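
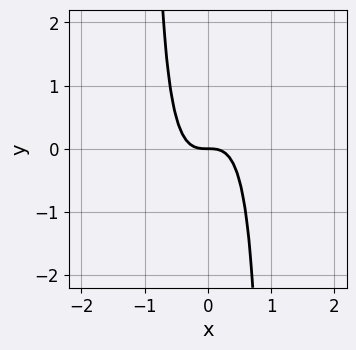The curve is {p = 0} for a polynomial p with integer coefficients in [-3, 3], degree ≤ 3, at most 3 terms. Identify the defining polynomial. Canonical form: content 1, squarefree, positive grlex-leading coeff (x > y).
deg p = 3. A generic line meets the curve in up to 3 points.
Reading off the gridlines: it crosses the x-axis at the gridline x = 0; one y-axis crossing is at y = 0.
Putting this together gives p.

3*x^3 - x^2*y + y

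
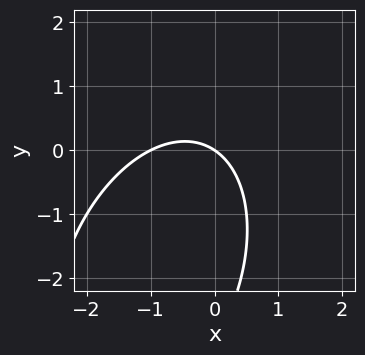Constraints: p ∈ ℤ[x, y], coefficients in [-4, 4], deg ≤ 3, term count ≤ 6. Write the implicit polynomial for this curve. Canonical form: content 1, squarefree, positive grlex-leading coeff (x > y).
2*x^2 - x*y + y^2 + 2*x + 3*y

First, the degree is 2 — the shape is more complex than any degree-1 curve.
Next, against the integer gridlines: it meets the y-axis at y = 0 (among the integer gridlines); the x-axis gridline crossings are at x ∈ {-1, 0}.
Finally, matching integer coefficients to the picture gives p.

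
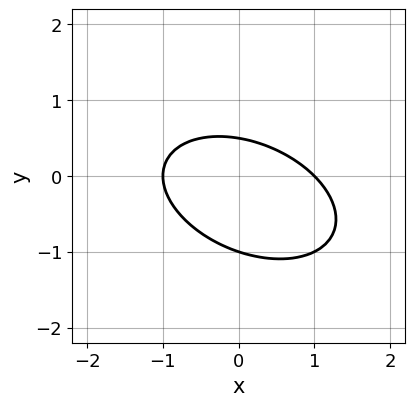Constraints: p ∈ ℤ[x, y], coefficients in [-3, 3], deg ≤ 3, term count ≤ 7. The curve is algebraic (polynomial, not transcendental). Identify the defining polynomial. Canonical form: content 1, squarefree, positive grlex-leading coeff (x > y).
deg p = 2. A generic line meets the curve in up to 2 points.
Checking where it meets the axes: the x-axis gridline crossings are at x ∈ {-1, 1}; one y-axis crossing is at y = -1.
Putting this together gives p.

x^2 + x*y + 2*y^2 + y - 1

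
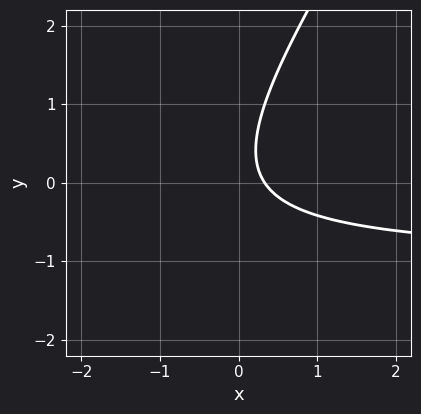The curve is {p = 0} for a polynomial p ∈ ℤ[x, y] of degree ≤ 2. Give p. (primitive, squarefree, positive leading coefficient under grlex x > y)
3*x*y - 2*y^2 + 3*x + y - 1

1. The degree is 2 — the shape is more complex than any degree-1 curve.
2. Reading off the gridlines: the curve avoids every integer y-axis point in the box.
3. Fitting integer coefficients to these (and the overall shape) gives p.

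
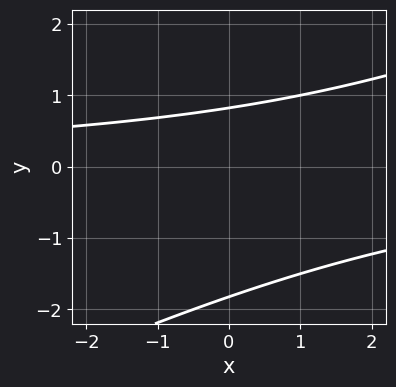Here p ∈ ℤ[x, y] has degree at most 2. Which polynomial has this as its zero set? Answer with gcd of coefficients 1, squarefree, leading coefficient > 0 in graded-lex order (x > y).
The degree is 2 — the shape is more complex than any degree-1 curve.
Observable constraints: no x-intercept at any integer in the box.
Together with the visible shape, these determine p as stated.

x*y - 2*y^2 - 2*y + 3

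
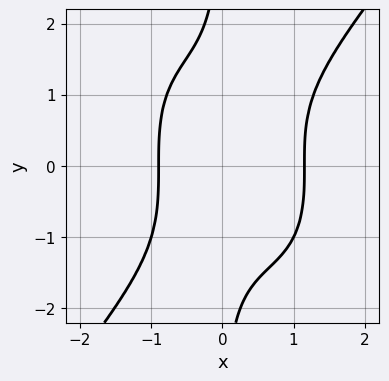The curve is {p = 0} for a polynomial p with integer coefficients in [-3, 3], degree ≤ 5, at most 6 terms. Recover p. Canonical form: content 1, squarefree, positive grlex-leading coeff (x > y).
2*x^4 - x*y^3 - x^3 - 2

First, degree: the shape is more complex than any degree-3 curve, so deg p = 4.
Next, checking where it meets the axes: the curve avoids every integer y-axis point in the box.
Finally, these observations pin down the coefficients.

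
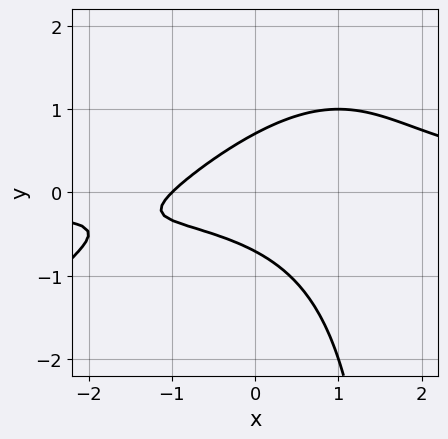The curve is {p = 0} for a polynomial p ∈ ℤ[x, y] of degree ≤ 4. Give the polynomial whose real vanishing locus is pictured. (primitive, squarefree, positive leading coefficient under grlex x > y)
Degree: the shape is more complex than any degree-2 curve, so deg p = 3.
Against the integer gridlines: it meets the x-axis at x = -1 (among the integer gridlines).
These observations pin down the coefficients.

x^2*y - x*y^2 + 2*y^2 - x - 1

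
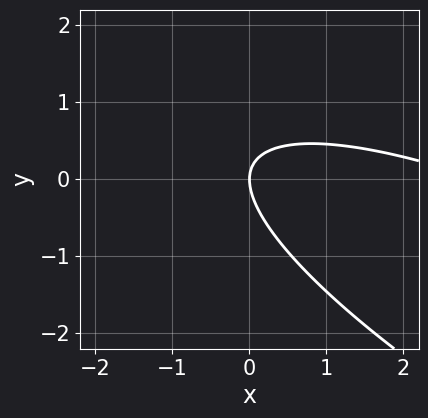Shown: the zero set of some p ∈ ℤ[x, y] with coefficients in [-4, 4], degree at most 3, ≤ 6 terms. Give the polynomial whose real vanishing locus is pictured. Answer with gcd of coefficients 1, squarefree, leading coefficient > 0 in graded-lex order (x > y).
x^2 + 3*x*y + 3*y^2 - 3*x

First, the degree is 2 — the shape is more complex than any degree-1 curve.
Next, from the visible intercepts: one y-axis crossing is at y = 0; one x-axis crossing is at x = 0.
Finally, matching integer coefficients to the picture gives p.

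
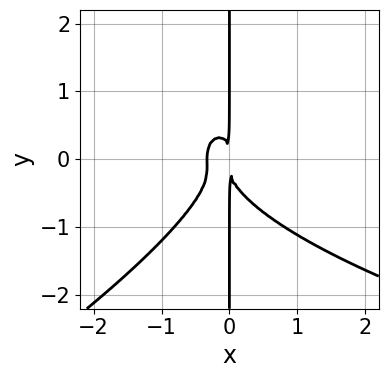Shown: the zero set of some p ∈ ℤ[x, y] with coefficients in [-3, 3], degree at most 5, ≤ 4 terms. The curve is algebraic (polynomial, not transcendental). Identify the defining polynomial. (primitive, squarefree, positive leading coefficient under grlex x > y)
x^2*y^2 - 2*x*y^3 - 3*x^3 - x^2

1. Degree: the shape is more complex than any degree-3 curve, so deg p = 4.
2. Reading off the gridlines: every point of the y-axis in the box is on the curve.
3. These observations pin down the coefficients.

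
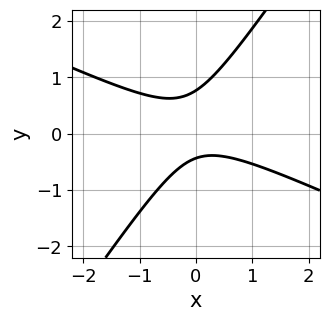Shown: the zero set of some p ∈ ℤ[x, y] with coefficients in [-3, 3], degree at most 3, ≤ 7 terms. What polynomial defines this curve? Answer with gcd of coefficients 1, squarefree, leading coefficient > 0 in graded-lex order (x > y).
2*x^2 + 3*x*y - 3*y^2 + y + 1

1. deg p = 2.
2. Against the integer gridlines: it misses every integer gridline on the x-axis.
3. Putting this together gives p.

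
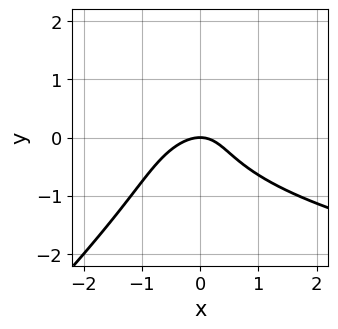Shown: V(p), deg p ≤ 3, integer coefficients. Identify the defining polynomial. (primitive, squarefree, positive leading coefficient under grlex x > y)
1. The degree is 3 — no degree-2 curve has this shape.
2. Checking where it meets the axes: one x-axis crossing is at x = 0; it crosses the y-axis at the gridline y = 0.
3. Together with the visible shape, these determine p as stated.

2*x*y^2 - 2*y^3 - 2*x^2 + x*y - 2*y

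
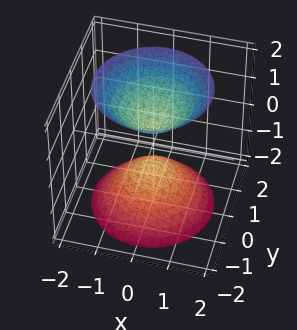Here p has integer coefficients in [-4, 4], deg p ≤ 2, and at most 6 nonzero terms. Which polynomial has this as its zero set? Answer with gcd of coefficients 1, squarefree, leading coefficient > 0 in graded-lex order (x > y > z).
3*x^2 + 3*y^2 - 2*z^2 + 1

First, there are 2 components. Treating them together as one polynomial.
Then, deg p = 2. Two sheets facing apart; a quadric.
Next, symmetries: the z ↦ −z reflection is a symmetry, so z appears only in even powers; the surface is invariant under rotation about z: p = q(x² + y², z).
Next, from the axis intercepts and sections: the surface avoids every integer y-axis point in the box; it misses every integer gridline on the x-axis.
Finally, fitting integer coefficients to these (and the overall shape) gives p.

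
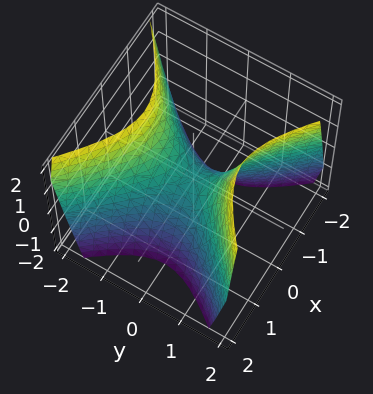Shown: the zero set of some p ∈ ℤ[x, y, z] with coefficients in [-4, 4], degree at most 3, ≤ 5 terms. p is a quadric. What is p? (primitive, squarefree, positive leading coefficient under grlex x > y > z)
First, deg p = 2. A hyperbolic paraboloid; a quadric.
Then, symmetries: the x ↦ −x reflection is a symmetry, so x appears only in even powers; mirror symmetry y ↦ −y ⇒ only even powers of y.
Then, from the axis intercepts and sections: it crosses the y-axis at the gridline y = 0; it crosses the z-axis at the gridline z = 0; it meets the x-axis at x = 0 (among the integer gridlines).
Finally, matching integer coefficients to the picture gives p.

3*x^2 - 3*y^2 + 2*z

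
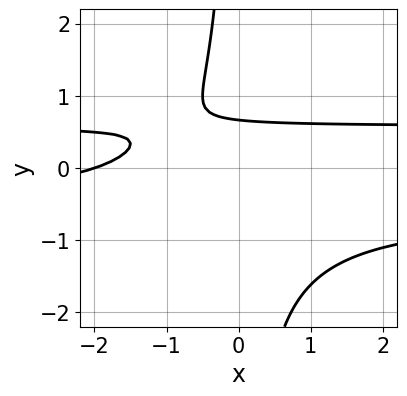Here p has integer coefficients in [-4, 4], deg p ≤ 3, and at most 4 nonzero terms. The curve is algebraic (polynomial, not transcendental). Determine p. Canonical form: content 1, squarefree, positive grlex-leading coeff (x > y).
3*x*y^2 - x + 3*y - 2

First, the degree is 3 — no degree-2 curve has this shape.
Next, checking where it meets the axes: it crosses the x-axis at the gridline x = -2.
Finally, together with the visible shape, these determine p as stated.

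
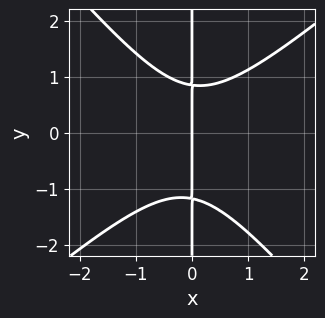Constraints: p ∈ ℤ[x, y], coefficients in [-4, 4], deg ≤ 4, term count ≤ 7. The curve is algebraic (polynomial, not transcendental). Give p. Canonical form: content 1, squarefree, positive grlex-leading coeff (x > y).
Degree: a generic line meets the curve in up to 3 points, so deg p = 3.
From the axis intercepts and sections: one x-axis crossing is at x = 0; every point of the y-axis in the box is on the curve.
Assembling these constraints gives the stated polynomial.

3*x^3 - x^2*y - 3*x*y^2 - x*y + 3*x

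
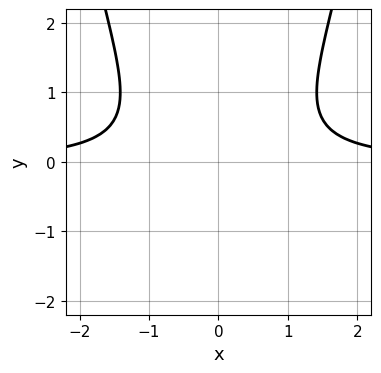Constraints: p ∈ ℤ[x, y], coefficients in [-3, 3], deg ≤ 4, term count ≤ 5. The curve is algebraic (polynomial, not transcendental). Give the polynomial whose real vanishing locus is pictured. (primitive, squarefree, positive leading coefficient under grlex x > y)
The degree is 3 — the shape is more complex than any degree-2 curve.
Symmetries: the x ↦ −x reflection is a symmetry, so x appears only in even powers.
From the visible intercepts: it misses every integer gridline on the y-axis; it misses every integer gridline on the x-axis.
These observations pin down the coefficients.

x^2*y - y^2 - 1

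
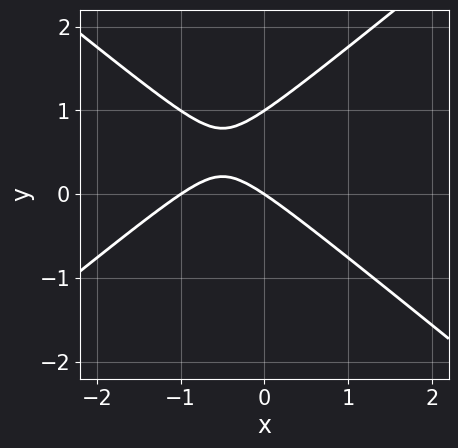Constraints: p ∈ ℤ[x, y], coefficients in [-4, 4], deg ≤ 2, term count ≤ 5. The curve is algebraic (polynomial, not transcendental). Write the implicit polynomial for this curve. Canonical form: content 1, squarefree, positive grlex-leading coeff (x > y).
2*x^2 - 3*y^2 + 2*x + 3*y

First, deg p = 2.
Next, against the integer gridlines: the y-axis gridline crossings are at y ∈ {0, 1}; the x-axis gridline crossings are at x ∈ {-1, 0}.
Finally, these observations pin down the coefficients.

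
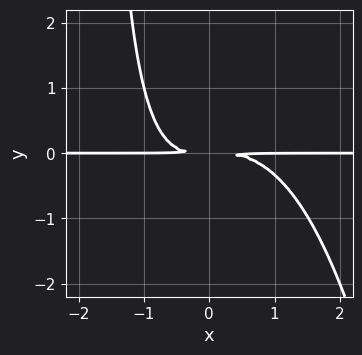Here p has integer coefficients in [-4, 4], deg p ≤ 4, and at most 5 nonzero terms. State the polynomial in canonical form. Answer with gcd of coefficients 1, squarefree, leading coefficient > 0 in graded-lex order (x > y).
x^3*y + x*y^2 + 2*y^2

First, deg p = 4. The shape is more complex than any degree-3 curve.
Next, from the axis intercepts and sections: every point of the x-axis in the box is on the curve.
Finally, matching integer coefficients to the picture gives p.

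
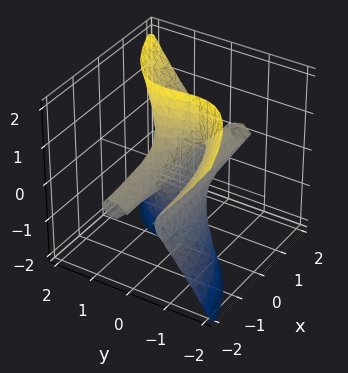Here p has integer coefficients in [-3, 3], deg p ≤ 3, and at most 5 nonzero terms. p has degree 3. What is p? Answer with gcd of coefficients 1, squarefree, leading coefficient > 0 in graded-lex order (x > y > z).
2*x*z^2 - 2*y^3 + y

The degree is 3 — no degree-2 surface has this shape.
Checking where it meets the axes: it crosses the y-axis at the gridline y = 0; every point of the x-axis in the box is on the surface; every point of the z-axis in the box is on the surface.
Together with the visible shape, these determine p as stated.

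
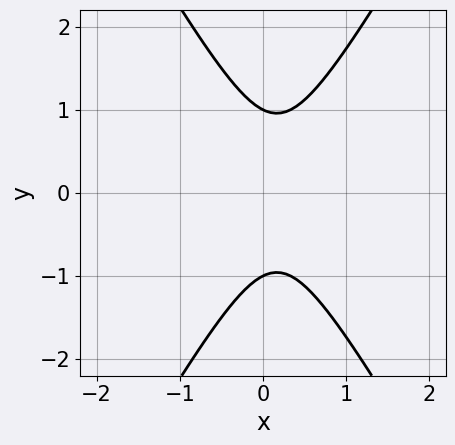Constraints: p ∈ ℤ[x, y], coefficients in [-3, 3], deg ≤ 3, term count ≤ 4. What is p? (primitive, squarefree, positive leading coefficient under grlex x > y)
3*x^2 - y^2 - x + 1

Degree: no degree-1 curve has this shape, so deg p = 2.
Symmetries: it's symmetric under y → −y, forcing even powers of y.
Reading off the gridlines: among the integer gridlines, it crosses the y-axis at y ∈ {-1, 1}; no x-intercept at any integer in the box.
Solving for integer coefficients yields p as stated.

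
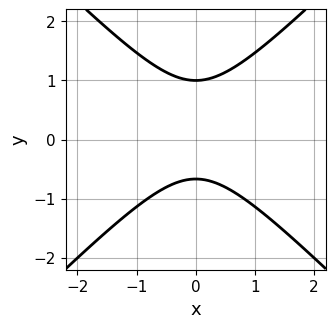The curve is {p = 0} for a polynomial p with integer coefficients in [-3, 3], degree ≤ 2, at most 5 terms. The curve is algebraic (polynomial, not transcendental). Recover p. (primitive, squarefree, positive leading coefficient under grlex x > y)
deg p = 2. A generic line meets the curve in up to 2 points.
Symmetries: it's symmetric under x → −x, forcing even powers of x.
From the axis intercepts and sections: it crosses the y-axis at the gridline y = 1; the curve avoids every integer x-axis point in the box.
Assembling these constraints gives the stated polynomial.

3*x^2 - 3*y^2 + y + 2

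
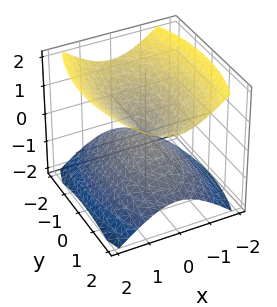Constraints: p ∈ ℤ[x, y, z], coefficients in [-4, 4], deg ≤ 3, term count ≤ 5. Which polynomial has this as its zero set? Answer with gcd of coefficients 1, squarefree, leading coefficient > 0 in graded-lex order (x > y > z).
First, there are 2 components.
Next, the degree is 2 — two nappes meeting at a single point; a quadric.
Then, symmetries: mirror symmetry y ↦ −y ⇒ only even powers of y; the x ↦ −x reflection is a symmetry, so x appears only in even powers; mirror symmetry z ↦ −z ⇒ only even powers of z.
Then, checking where it meets the axes: one z-axis crossing is at z = 0; one x-axis crossing is at x = 0; it meets the y-axis at y = 0 (among the integer gridlines).
Finally, assembling these constraints gives the stated polynomial.

3*x^2 + y^2 - 3*z^2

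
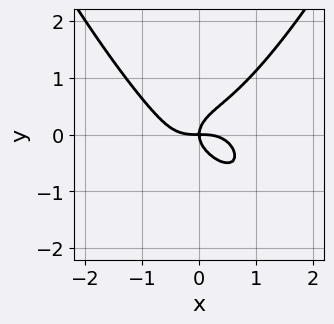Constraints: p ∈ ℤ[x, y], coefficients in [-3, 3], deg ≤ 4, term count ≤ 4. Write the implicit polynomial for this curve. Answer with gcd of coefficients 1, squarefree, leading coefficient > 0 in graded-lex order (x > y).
The degree is 4 — no degree-3 curve has this shape.
Observable constraints: one y-axis crossing is at y = 0; it meets the x-axis at x = 0 (among the integer gridlines).
Solving for integer coefficients yields p as stated.

2*x^4 - 3*y^3 + 2*x*y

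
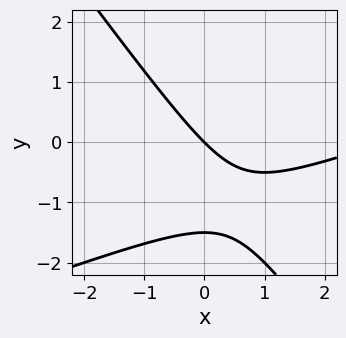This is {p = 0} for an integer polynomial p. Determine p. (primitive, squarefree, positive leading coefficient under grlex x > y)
Degree: no degree-1 curve has this shape, so deg p = 2.
Reading off the gridlines: one x-axis crossing is at x = 0; it crosses the y-axis at the gridline y = 0.
The integer polynomial consistent with all of this is the stated p.

x^2 - 2*x*y - 2*y^2 - 3*x - 3*y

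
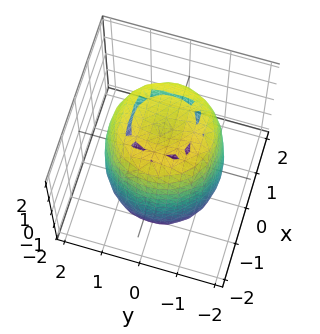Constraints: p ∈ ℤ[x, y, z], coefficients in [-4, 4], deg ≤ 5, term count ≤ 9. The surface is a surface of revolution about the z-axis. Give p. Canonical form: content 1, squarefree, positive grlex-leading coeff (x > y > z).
First, deg p = 4. No degree-3 surface has this shape.
Then, by symmetry, every cross-section ⟂ z is a circle, so x, y appear only via x² + y².
Then, against the integer gridlines: a circular section at z = -1 has radius between 1 and 2.
Finally, assembling these constraints gives the stated polynomial.

2*x^4 + 4*x^2*y^2 + 2*y^4 - 3*x^2 - 3*y^2 + z^2 - 3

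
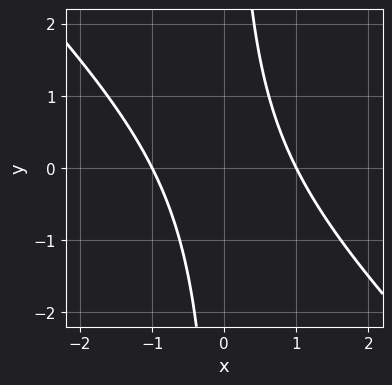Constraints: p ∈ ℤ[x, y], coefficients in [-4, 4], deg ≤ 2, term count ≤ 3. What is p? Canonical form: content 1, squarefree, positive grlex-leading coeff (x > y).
First, deg p = 2. A generic line meets the curve in up to 2 points.
Then, from the visible intercepts: the x-axis gridline crossings are at x ∈ {-1, 1}; the curve avoids every integer y-axis point in the box.
Finally, matching integer coefficients to the picture gives p.

x^2 + x*y - 1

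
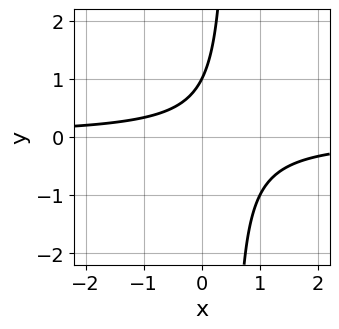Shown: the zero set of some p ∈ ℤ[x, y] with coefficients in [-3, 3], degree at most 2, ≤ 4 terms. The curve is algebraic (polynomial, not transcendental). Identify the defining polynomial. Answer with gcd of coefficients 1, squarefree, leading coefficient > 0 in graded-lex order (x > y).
2*x*y - y + 1

(a) Degree: the shape is more complex than any degree-1 curve, so deg p = 2.
(b) From the visible intercepts: one y-axis crossing is at y = 1; no x-intercept at any integer in the box.
(c) Putting this together gives p.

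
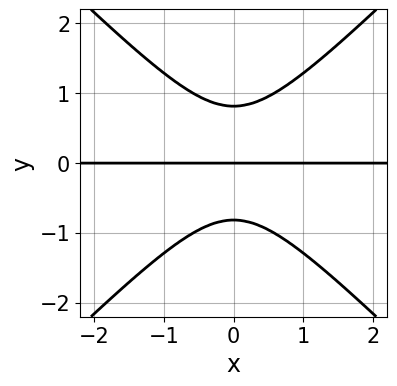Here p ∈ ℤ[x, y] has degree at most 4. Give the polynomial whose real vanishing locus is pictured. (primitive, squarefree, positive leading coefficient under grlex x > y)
Degree: no degree-2 curve has this shape, so deg p = 3.
Symmetries: the x ↦ −x reflection is a symmetry, so x appears only in even powers.
From the axis intercepts and sections: it crosses the y-axis at the gridline y = 0; every point of the x-axis in the box is on the curve.
Together with the visible shape, these determine p as stated.

3*x^2*y - 3*y^3 + 2*y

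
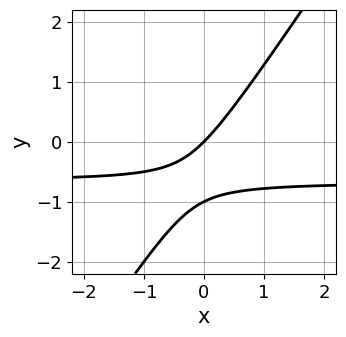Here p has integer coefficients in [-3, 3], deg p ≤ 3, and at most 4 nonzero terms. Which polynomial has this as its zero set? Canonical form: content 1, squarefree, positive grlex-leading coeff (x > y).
1. Degree: a generic line meets the curve in up to 2 points, so deg p = 2.
2. Reading off the gridlines: the y-axis gridline crossings are at y ∈ {-1, 0}; it meets the x-axis at x = 0 (among the integer gridlines).
3. Putting this together gives p.

3*x*y - 2*y^2 + 2*x - 2*y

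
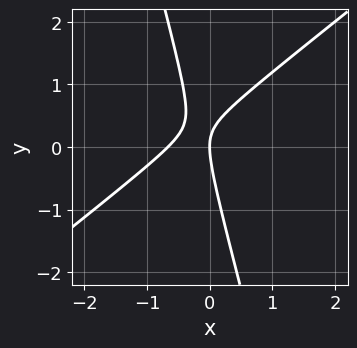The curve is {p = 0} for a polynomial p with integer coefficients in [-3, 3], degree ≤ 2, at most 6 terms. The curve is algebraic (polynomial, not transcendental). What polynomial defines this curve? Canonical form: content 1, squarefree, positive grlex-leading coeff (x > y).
3*x^2 - 3*x*y - y^2 + 2*x

(a) deg p = 2. The shape is more complex than any degree-1 curve.
(b) From the axis intercepts and sections: it meets the x-axis at x = 0 (among the integer gridlines); it crosses the y-axis at the gridline y = 0.
(c) The integer polynomial consistent with all of this is the stated p.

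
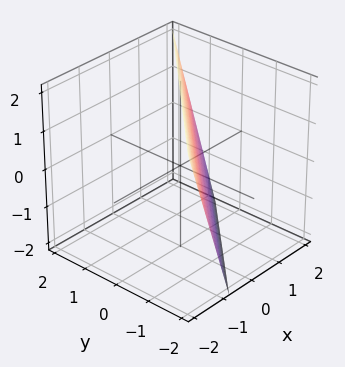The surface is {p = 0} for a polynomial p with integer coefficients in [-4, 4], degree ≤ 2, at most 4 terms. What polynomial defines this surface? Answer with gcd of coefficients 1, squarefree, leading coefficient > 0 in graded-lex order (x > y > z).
(a) The degree is 1 — the surface is flat (a plane).
(b) Checking where it meets the axes: it crosses the z-axis at the gridline z = 2.
(c) These observations pin down the coefficients.

3*x - 3*y + z - 2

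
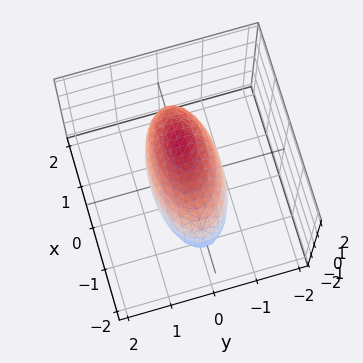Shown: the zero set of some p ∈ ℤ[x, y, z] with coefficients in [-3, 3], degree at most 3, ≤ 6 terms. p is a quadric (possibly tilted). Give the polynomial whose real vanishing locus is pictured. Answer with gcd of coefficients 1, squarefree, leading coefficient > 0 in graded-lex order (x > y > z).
x^2 - x*z + 3*y^2 + 2*z^2 - 2

First, degree: the shape is more complex than any degree-1 surface, so deg p = 2.
Next, observable constraints: among the integer gridlines, it crosses the z-axis at z ∈ {-1, 1}.
Finally, the integer polynomial consistent with all of this is the stated p.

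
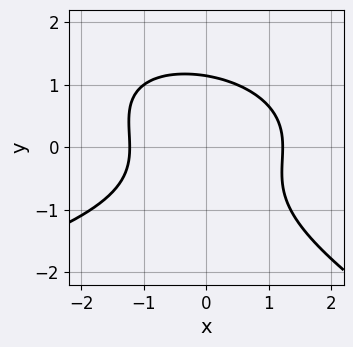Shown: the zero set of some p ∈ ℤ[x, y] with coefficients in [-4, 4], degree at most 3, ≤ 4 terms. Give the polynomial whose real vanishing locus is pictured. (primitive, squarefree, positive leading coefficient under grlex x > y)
x*y^2 + 2*y^3 + 2*x^2 - 3

First, degree: the shape is more complex than any degree-2 curve, so deg p = 3.
Finally, putting this together gives p.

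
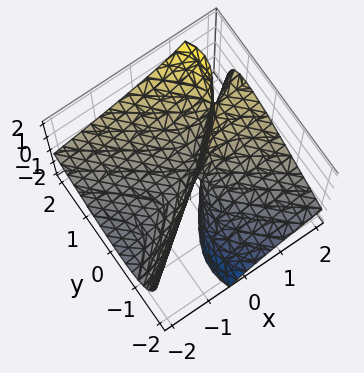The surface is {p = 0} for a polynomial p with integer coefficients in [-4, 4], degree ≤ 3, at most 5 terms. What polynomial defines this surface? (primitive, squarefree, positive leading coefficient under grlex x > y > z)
x^2 - 3*x*z - 2*y^2 + 3*y*z + z

1. deg p = 2. A generic line meets the surface in up to 2 points.
2. Against the integer gridlines: it crosses the y-axis at the gridline y = 0; it meets the z-axis at z = 0 (among the integer gridlines).
3. Matching integer coefficients to the picture gives p.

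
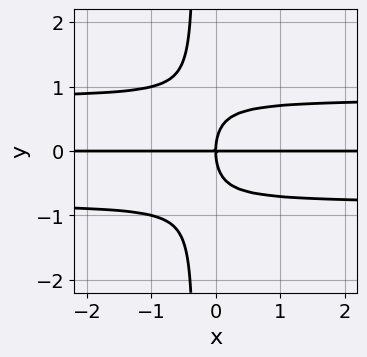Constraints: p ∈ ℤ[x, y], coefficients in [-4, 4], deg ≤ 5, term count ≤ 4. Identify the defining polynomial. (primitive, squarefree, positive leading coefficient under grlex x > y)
(a) deg p = 4.
(b) Against the integer gridlines: it meets the y-axis at y = 0 (among the integer gridlines); every point of the x-axis in the box is on the curve.
(c) Together with the visible shape, these determine p as stated.

3*x*y^3 + y^3 - 2*x*y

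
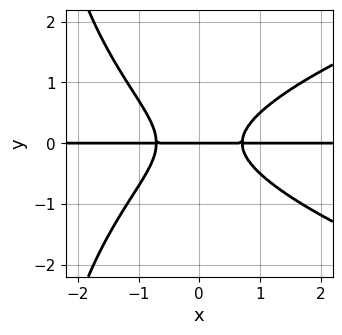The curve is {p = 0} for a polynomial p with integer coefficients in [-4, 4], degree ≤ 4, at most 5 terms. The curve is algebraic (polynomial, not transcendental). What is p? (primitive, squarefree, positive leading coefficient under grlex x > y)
1. deg p = 4. A generic line meets the curve in up to 4 points.
2. Observable constraints: it crosses the y-axis at the gridline y = 0; every point of the x-axis in the box is on the curve.
3. Putting this together gives p.

x*y^3 - 2*x^2*y + 3*y^3 + y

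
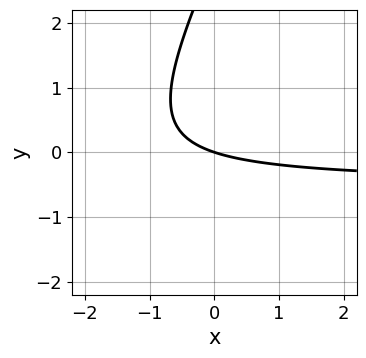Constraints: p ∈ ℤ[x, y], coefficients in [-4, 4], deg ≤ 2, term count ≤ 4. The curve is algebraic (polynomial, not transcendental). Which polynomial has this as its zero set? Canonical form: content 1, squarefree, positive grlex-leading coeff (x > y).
2*x*y - y^2 + x + 3*y

1. Degree: no degree-1 curve has this shape, so deg p = 2.
2. From the visible intercepts: it crosses the x-axis at the gridline x = 0; it crosses the y-axis at the gridline y = 0.
3. The integer polynomial consistent with all of this is the stated p.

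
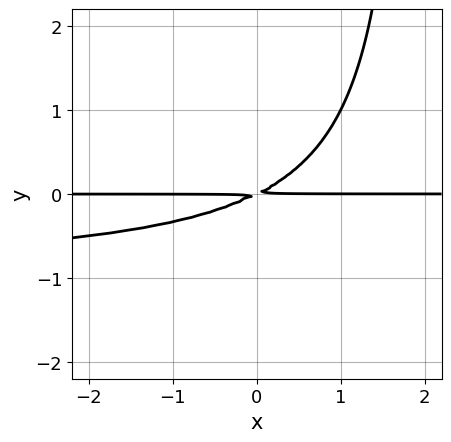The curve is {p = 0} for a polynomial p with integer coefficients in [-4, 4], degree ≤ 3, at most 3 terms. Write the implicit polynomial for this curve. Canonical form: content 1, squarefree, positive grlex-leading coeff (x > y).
x*y^2 + x*y - 2*y^2

First, degree: no degree-2 curve has this shape, so deg p = 3.
Next, observable constraints: every point of the x-axis in the box is on the curve.
Finally, matching integer coefficients to the picture gives p.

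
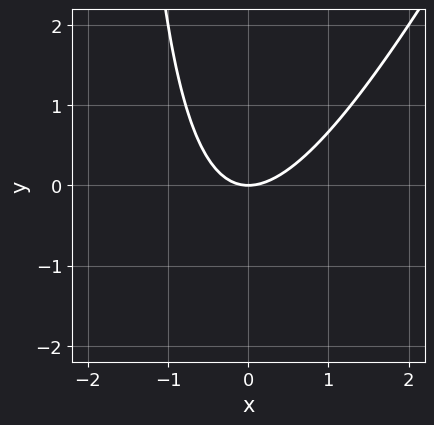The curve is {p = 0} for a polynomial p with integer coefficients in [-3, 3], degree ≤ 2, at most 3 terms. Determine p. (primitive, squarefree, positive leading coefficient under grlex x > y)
2*x^2 - x*y - 2*y

1. Degree: a generic line meets the curve in up to 2 points, so deg p = 2.
2. Reading off the gridlines: it crosses the y-axis at the gridline y = 0; it meets the x-axis at x = 0 (among the integer gridlines).
3. Fitting integer coefficients to these (and the overall shape) gives p.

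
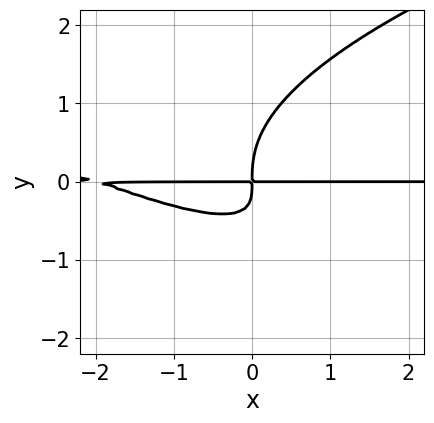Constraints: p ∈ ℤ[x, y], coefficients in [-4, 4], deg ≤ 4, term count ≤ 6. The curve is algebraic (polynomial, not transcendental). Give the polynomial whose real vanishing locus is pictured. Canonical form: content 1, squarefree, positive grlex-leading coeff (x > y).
2*y^4 - x^2*y - 3*x*y^2 - 2*x*y

1. deg p = 4. No degree-3 curve has this shape.
2. Observable constraints: every point of the x-axis in the box is on the curve.
3. These observations pin down the coefficients.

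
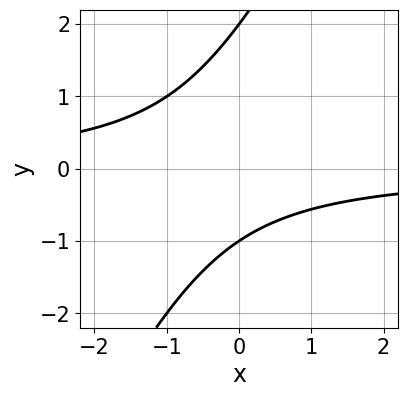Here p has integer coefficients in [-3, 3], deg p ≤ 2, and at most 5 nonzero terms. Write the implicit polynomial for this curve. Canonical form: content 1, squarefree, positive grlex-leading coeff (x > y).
(a) Degree: a generic line meets the curve in up to 2 points, so deg p = 2.
(b) From the axis intercepts and sections: it misses every integer gridline on the x-axis; among the integer gridlines, it crosses the y-axis at y ∈ {-1, 2}.
(c) Solving for integer coefficients yields p as stated.

2*x*y - y^2 + y + 2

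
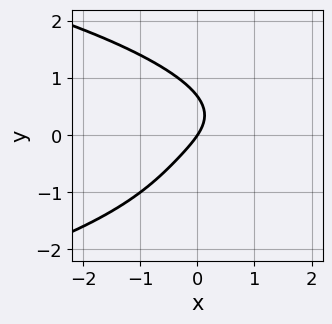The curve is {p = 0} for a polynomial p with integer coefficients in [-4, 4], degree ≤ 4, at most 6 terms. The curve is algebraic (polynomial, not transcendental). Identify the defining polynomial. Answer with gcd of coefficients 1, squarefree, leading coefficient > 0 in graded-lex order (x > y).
1. Degree: a generic line meets the curve in up to 4 points, so deg p = 4.
2. Observable constraints: it meets the x-axis at x = 0 (among the integer gridlines); it crosses the y-axis at the gridline y = 0.
3. Assembling these constraints gives the stated polynomial.

2*y^4 + 3*x*y^2 + 2*y^2 + 3*x - 2*y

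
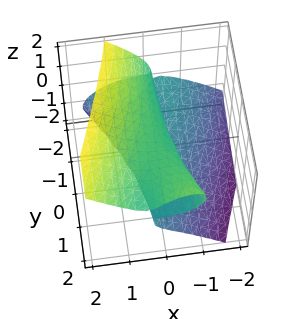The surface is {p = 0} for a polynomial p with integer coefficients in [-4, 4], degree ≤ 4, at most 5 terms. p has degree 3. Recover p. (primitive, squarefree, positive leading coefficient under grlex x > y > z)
3*x^3 - 3*x*y*z - 3*z^3 + 2*x*z + 2*z

First, the degree is 3 — a generic line meets the surface in up to 3 points.
Then, checking where it meets the axes: it crosses the x-axis at the gridline x = 0; every point of the y-axis in the box is on the surface; one z-axis crossing is at z = 0.
Finally, solving for integer coefficients yields p as stated.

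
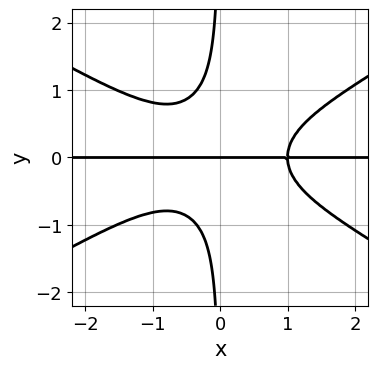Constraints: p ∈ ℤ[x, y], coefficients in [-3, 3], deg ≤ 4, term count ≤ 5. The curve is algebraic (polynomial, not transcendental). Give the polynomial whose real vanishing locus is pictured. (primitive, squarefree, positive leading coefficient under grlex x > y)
First, degree: a generic line meets the curve in up to 4 points, so deg p = 4.
Next, observable constraints: the visible x-axis segment lies entirely on the curve; it meets the y-axis at y = 0 (among the integer gridlines).
Finally, fitting integer coefficients to these (and the overall shape) gives p.

x^3*y - 3*x*y^3 - y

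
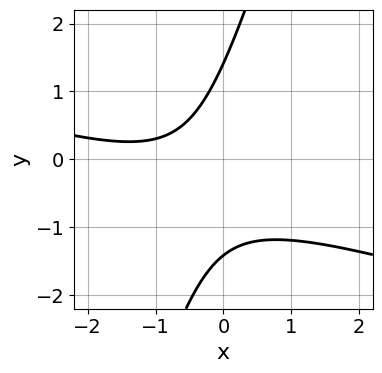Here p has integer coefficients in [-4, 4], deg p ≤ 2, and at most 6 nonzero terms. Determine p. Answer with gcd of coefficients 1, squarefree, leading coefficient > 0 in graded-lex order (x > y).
First, the degree is 2 — no degree-1 curve has this shape.
Then, against the integer gridlines: no x-intercept at any integer in the box.
Finally, matching integer coefficients to the picture gives p.

x^2 + 3*x*y - y^2 + 2*x + 2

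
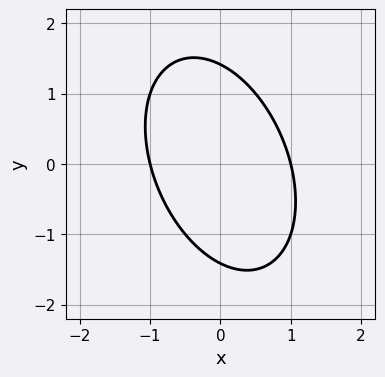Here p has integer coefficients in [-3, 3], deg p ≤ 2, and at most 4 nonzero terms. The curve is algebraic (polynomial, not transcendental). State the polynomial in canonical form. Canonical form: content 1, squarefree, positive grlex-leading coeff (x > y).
First, degree: no degree-1 curve has this shape, so deg p = 2.
Next, against the integer gridlines: among the integer gridlines, it crosses the x-axis at x ∈ {-1, 1}.
Finally, solving for integer coefficients yields p as stated.

2*x^2 + x*y + y^2 - 2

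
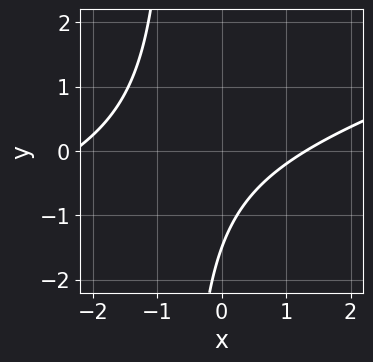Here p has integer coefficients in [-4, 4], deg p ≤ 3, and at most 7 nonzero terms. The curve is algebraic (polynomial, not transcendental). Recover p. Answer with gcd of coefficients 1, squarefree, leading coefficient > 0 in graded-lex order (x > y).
x^2 - 3*x*y + x - 2*y - 3

First, degree: the shape is more complex than any degree-1 curve, so deg p = 2.
Finally, solving for integer coefficients yields p as stated.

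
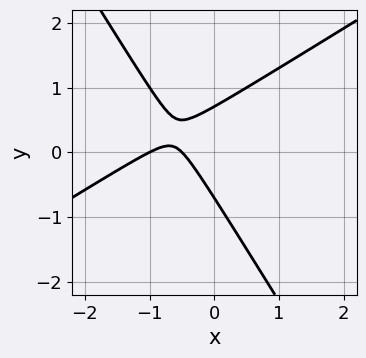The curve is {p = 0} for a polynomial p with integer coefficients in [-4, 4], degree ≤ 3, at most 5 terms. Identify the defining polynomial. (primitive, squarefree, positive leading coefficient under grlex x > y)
2*x^2 - 2*x*y - 2*y^2 + 3*x + 1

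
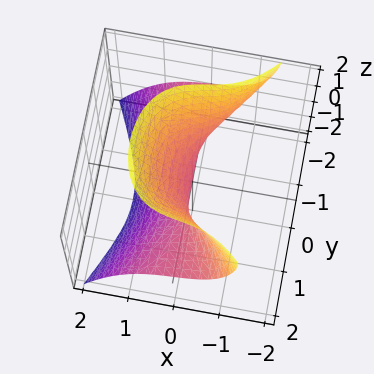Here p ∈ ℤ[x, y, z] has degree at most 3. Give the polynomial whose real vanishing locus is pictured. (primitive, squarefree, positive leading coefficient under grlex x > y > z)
1. Degree: a generic line meets the surface in up to 3 points, so deg p = 3.
2. Checking where it meets the axes: it meets the x-axis at x = 0 (among the integer gridlines); every point of the y-axis in the box is on the surface; it meets the z-axis at z = 0 (among the integer gridlines).
3. Together with the visible shape, these determine p as stated.

3*x^3 + 2*y^2*z - 2*z^2 + 2*x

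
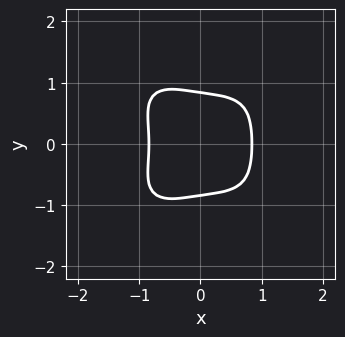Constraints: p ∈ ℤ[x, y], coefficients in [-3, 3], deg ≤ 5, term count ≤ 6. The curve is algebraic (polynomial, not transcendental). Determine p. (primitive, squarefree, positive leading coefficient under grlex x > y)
2*x^4 + 2*y^4 + x*y^2 - 1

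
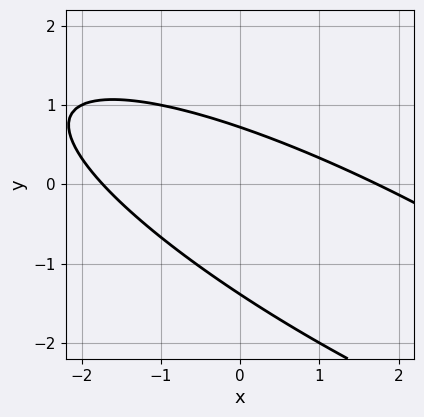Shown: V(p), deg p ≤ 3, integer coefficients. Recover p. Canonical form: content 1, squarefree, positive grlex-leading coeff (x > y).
First, degree: a generic line meets the curve in up to 2 points, so deg p = 2.
Finally, solving for integer coefficients yields p as stated.

x^2 + 3*x*y + 3*y^2 + 2*y - 3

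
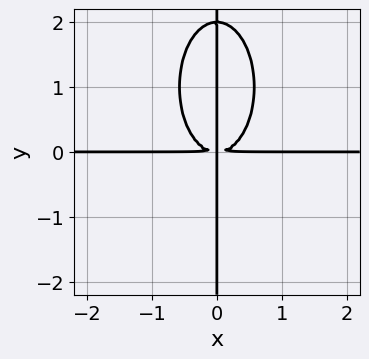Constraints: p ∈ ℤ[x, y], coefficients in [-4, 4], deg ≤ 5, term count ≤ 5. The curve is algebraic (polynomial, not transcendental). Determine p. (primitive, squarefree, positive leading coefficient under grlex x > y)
3*x^3*y + x*y^3 - 2*x*y^2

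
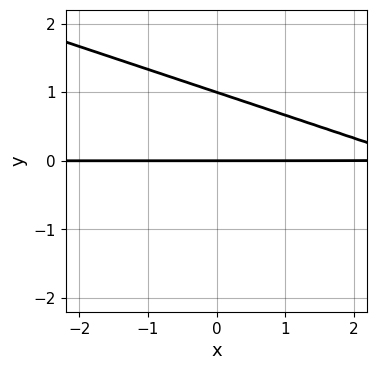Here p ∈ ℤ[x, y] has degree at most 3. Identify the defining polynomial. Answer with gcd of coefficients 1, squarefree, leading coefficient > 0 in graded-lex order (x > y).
x*y + 3*y^2 - 3*y

1. The degree is 2 — no degree-1 curve has this shape.
2. Against the integer gridlines: the visible x-axis segment lies entirely on the curve; the y-axis gridline crossings are at y ∈ {0, 1}.
3. The integer polynomial consistent with all of this is the stated p.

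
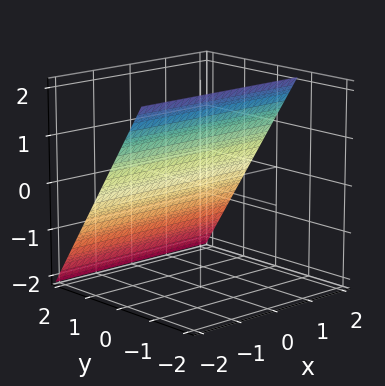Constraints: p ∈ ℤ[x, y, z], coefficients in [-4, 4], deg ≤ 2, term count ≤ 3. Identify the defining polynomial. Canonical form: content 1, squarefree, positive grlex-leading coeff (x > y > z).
3*y + 2*z - 2

(a) The degree is 1 — every cross-section is a straight line — this is a plane.
(b) From the axis intercepts and sections: it crosses the z-axis at the gridline z = 1; it misses every integer gridline on the x-axis.
(c) Solving for integer coefficients yields p as stated.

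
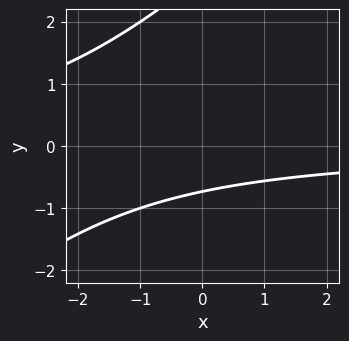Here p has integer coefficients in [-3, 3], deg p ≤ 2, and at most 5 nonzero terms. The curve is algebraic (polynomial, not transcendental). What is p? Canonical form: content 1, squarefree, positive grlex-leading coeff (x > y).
1. The degree is 2 — a generic line meets the curve in up to 2 points.
2. Observable constraints: it misses every integer gridline on the x-axis.
3. These observations pin down the coefficients.

x*y - y^2 + 2*y + 2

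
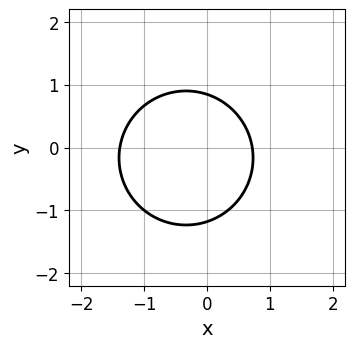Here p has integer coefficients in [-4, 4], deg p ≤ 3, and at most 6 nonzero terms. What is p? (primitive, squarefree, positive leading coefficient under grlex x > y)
3*x^2 + 3*y^2 + 2*x + y - 3

(a) deg p = 2. A generic line meets the curve in up to 2 points.
(b) Matching integer coefficients to the picture gives p.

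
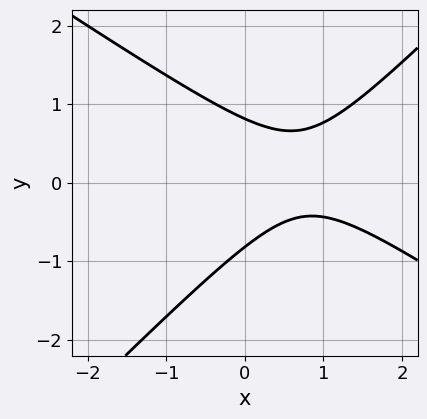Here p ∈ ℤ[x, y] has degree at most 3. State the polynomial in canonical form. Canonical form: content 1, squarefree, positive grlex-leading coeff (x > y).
2*x^2 + x*y - 3*y^2 - 3*x + 2

deg p = 2. The shape is more complex than any degree-1 curve.
From the visible intercepts: the curve avoids every integer x-axis point in the box.
Putting this together gives p.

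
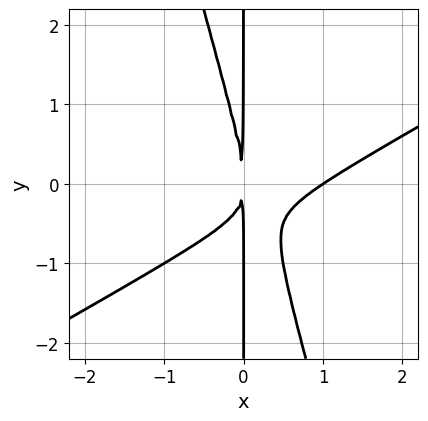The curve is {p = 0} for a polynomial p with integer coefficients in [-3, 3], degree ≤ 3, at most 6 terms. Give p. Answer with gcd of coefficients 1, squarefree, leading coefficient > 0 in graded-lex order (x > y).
2*x^3 - 3*x^2*y - x*y^2 - 2*x^2

First, degree: the shape is more complex than any degree-2 curve, so deg p = 3.
Then, observable constraints: the visible y-axis segment lies entirely on the curve; one x-axis crossing is at x = 1.
Finally, fitting integer coefficients to these (and the overall shape) gives p.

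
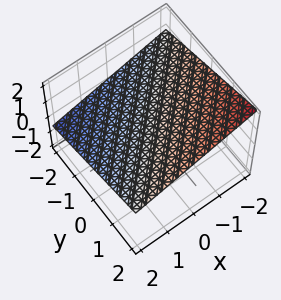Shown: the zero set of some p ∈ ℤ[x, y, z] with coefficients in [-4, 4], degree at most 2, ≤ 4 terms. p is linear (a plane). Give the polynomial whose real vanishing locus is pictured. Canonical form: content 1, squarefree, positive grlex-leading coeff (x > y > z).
x - y + 3*z - 2

1. The degree is 1 — every cross-section is a straight line — this is a plane.
2. From the axis intercepts and sections: it crosses the x-axis at the gridline x = 2; it crosses the y-axis at the gridline y = -2.
3. These observations pin down the coefficients.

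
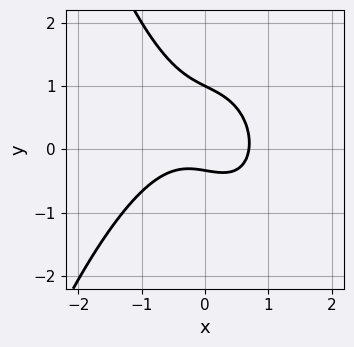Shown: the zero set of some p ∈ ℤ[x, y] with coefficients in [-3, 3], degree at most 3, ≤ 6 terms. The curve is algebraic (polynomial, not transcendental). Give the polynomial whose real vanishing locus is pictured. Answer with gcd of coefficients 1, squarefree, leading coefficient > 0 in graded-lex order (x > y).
1. The degree is 3 — a generic line meets the curve in up to 3 points.
2. From the visible intercepts: one y-axis crossing is at y = 1.
3. The integer polynomial consistent with all of this is the stated p.

3*x^3 + 2*x*y + 3*y^2 - 2*y - 1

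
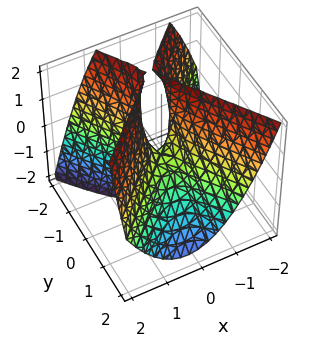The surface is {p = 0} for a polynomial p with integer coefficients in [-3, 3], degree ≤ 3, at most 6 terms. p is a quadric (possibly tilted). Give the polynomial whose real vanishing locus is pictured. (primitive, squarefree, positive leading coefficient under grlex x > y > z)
(a) The degree is 2 — no degree-1 surface has this shape.
(b) Checking where it meets the axes: one x-axis crossing is at x = 0; it meets the z-axis at z = 0 (among the integer gridlines).
(c) Matching integer coefficients to the picture gives p.

3*x^2 - x*y - 2*y^2 - 2*y*z - z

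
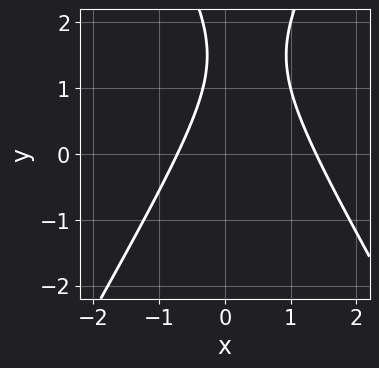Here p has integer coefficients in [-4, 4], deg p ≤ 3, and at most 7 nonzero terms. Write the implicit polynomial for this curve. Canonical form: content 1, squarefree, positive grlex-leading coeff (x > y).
First, the degree is 2 — the shape is more complex than any degree-1 curve.
Next, observable constraints: no y-intercept at any integer in the box.
Finally, fitting integer coefficients to these (and the overall shape) gives p.

3*x^2 - y^2 - 2*x + 3*y - 3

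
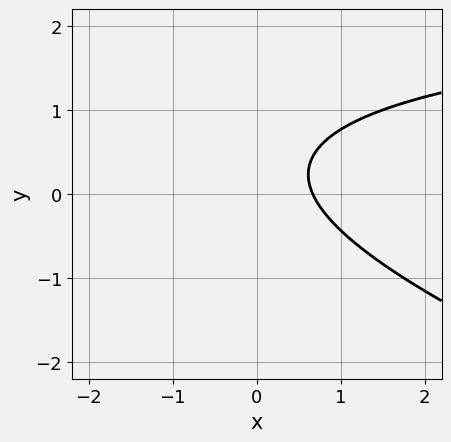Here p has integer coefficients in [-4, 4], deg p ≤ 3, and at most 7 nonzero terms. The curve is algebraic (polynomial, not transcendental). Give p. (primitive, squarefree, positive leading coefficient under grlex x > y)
x*y + 3*y^2 - 3*x - 2*y + 2

1. Degree: the shape is more complex than any degree-1 curve, so deg p = 2.
2. Checking where it meets the axes: the curve avoids every integer y-axis point in the box.
3. Solving for integer coefficients yields p as stated.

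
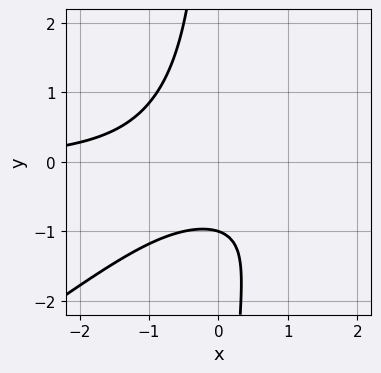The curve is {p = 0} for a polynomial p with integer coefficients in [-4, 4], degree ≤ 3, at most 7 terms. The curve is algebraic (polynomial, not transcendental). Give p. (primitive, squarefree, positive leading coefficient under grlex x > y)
2*x^2*y - 3*x*y^2 - 2*x*y - 3*y - 3

(a) The degree is 3 — the shape is more complex than any degree-2 curve.
(b) Checking where it meets the axes: it crosses the y-axis at the gridline y = -1; the curve avoids every integer x-axis point in the box.
(c) Matching integer coefficients to the picture gives p.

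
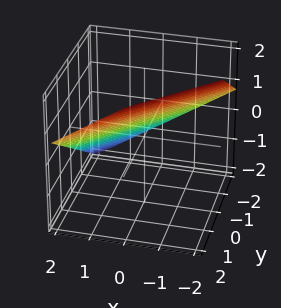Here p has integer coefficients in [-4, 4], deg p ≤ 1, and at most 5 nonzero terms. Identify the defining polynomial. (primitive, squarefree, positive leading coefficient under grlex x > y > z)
2*x - 2*y + 3*z - 2

Degree: the surface is flat (a plane), so deg p = 1.
Against the integer gridlines: one x-axis crossing is at x = 1; it crosses the y-axis at the gridline y = -1.
Matching integer coefficients to the picture gives p.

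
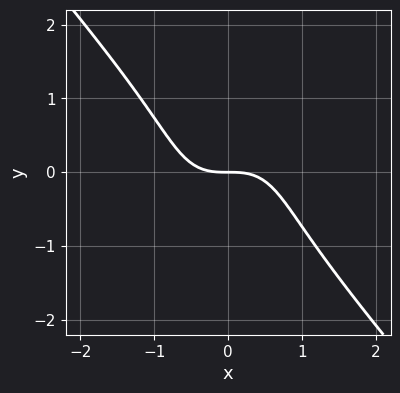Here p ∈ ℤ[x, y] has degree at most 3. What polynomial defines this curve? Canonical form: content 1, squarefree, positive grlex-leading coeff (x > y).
First, the degree is 3 — the shape is more complex than any degree-2 curve.
Then, from the visible intercepts: it crosses the y-axis at the gridline y = 0; one x-axis crossing is at x = 0.
Finally, matching integer coefficients to the picture gives p.

3*x^3 + 2*y^3 + 3*y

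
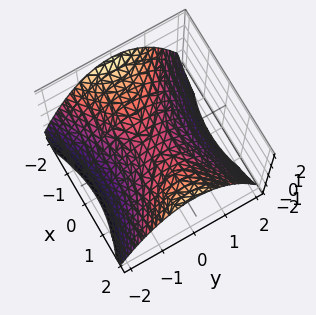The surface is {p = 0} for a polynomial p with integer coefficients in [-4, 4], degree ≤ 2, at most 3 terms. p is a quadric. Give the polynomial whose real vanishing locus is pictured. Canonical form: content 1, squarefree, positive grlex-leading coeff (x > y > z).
x^2 - 2*y^2 - 3*z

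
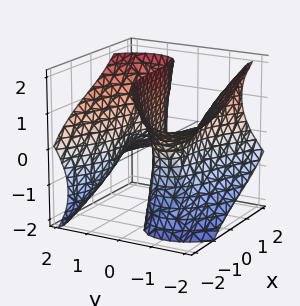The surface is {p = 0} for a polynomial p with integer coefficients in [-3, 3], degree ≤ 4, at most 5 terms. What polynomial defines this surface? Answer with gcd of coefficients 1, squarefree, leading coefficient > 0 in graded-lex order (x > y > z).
First, the degree is 3 — a generic line meets the surface in up to 3 points.
Then, reading off the gridlines: it meets the x-axis at x = 0 (among the integer gridlines); every point of the z-axis in the box is on the surface.
Finally, solving for integer coefficients yields p as stated. Check: (0, 1, 0) on the y-axis lies on the surface, and p(0, 1, 0) = 0. ✓

x^3 + 3*x*y*z + 2*y^3 - 3*y*z^2 - 2*y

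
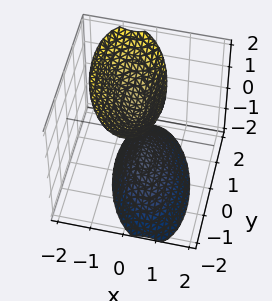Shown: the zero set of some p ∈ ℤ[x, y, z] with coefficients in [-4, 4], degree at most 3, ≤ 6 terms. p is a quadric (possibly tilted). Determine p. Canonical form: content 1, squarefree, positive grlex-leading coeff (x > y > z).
3*x^2 + x*y + x*z + y^2 - z^2 + 1

The picture has 2 separate pieces. They look like related sheets of one shape, so recover p as a whole.
deg p = 2. No degree-1 surface has this shape.
Reading off the gridlines: among the integer gridlines, it crosses the z-axis at z ∈ {-1, 1}; it misses every integer gridline on the y-axis; no x-intercept at any integer in the box.
Solving for integer coefficients yields p as stated.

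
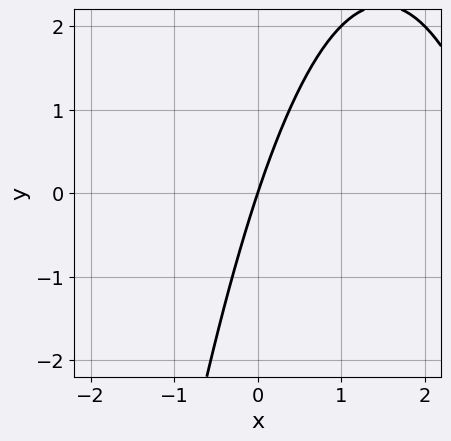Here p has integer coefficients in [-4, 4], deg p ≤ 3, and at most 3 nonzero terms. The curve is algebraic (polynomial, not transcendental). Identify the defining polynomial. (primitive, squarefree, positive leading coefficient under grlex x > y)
x^2 - 3*x + y

(a) deg p = 2. The shape is more complex than any degree-1 curve.
(b) Observable constraints: one x-axis crossing is at x = 0; it meets the y-axis at y = 0 (among the integer gridlines).
(c) These observations pin down the coefficients.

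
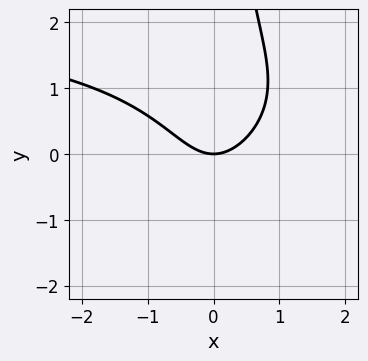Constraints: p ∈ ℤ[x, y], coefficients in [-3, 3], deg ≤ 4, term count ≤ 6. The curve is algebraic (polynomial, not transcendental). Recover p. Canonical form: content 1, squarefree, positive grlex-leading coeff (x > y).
x^2*y - 2*x*y^2 - 3*x^2 + 3*y

First, the degree is 3 — the shape is more complex than any degree-2 curve.
Then, observable constraints: it crosses the y-axis at the gridline y = 0; it crosses the x-axis at the gridline x = 0.
Finally, these observations pin down the coefficients.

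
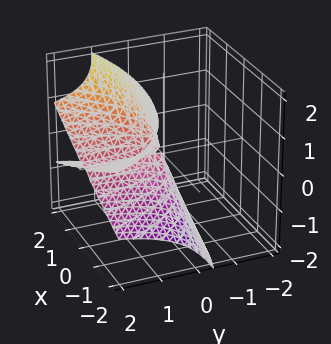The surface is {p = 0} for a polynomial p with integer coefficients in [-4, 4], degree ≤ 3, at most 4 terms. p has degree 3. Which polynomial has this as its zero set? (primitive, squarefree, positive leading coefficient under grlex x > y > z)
(a) deg p = 3. A generic line meets the surface in up to 3 points.
(b) From the visible intercepts: one x-axis crossing is at x = 0; the visible y-axis segment lies entirely on the surface; it meets the z-axis at z = 0 (among the integer gridlines).
(c) Assembling these constraints gives the stated polynomial.

3*y*z^2 - z^3 - x^2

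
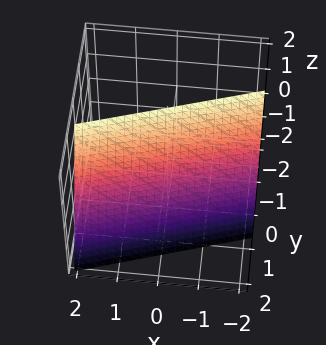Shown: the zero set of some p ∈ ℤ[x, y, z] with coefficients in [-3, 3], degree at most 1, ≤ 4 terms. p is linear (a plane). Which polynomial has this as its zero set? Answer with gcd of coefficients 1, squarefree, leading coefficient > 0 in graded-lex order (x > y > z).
x - 3*y - z + 2

First, the degree is 1 — every cross-section is a straight line — this is a plane.
Next, checking where it meets the axes: it meets the x-axis at x = -2 (among the integer gridlines); it crosses the z-axis at the gridline z = 2.
Finally, assembling these constraints gives the stated polynomial.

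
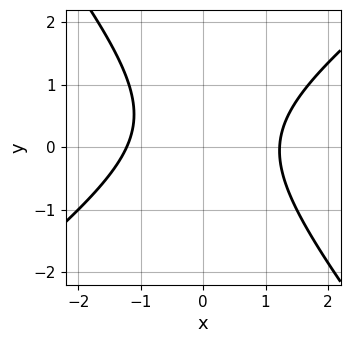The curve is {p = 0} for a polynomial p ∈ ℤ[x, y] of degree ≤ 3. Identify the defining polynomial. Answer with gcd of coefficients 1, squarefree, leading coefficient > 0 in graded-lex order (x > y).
deg p = 2. No degree-1 curve has this shape.
From the axis intercepts and sections: no y-intercept at any integer in the box.
The integer polynomial consistent with all of this is the stated p.

2*x^2 - x*y - 2*y^2 + y - 3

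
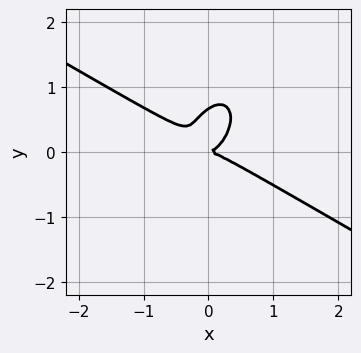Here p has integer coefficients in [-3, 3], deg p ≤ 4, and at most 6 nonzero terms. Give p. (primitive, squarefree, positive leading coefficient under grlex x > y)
3*x^3 + 3*x^2*y - 2*x*y^2 + 3*y^3 - 2*y^2

First, deg p = 3. No degree-2 curve has this shape.
Then, reading off the gridlines: it meets the x-axis at x = 0 (among the integer gridlines); one y-axis crossing is at y = 0.
Finally, matching integer coefficients to the picture gives p.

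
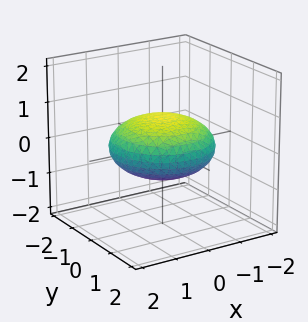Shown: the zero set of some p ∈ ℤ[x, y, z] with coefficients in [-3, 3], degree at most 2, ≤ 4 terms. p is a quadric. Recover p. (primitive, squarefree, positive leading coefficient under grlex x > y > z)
x^2 + y^2 + 3*z^2 - 2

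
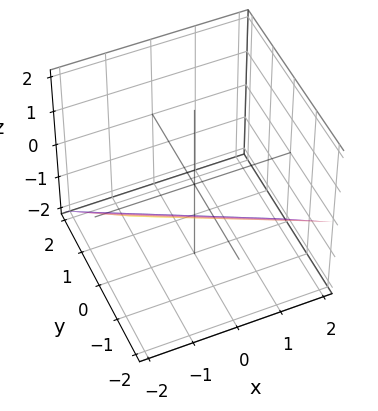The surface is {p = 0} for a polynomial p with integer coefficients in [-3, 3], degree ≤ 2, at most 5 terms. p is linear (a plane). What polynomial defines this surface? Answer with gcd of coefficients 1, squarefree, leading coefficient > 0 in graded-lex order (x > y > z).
1. deg p = 1. Every cross-section is a straight line — this is a plane.
2. Checking where it meets the axes: it crosses the y-axis at the gridline y = -1; it meets the x-axis at x = -2 (among the integer gridlines); one z-axis crossing is at z = -1.
3. Assembling these constraints gives the stated polynomial.

x + 2*y + 2*z + 2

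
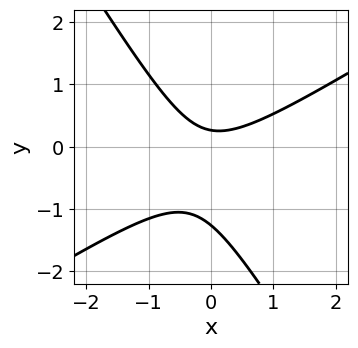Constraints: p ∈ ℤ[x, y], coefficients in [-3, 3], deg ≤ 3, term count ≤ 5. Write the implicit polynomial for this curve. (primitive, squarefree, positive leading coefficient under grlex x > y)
3*x^2 - 3*x*y - 3*y^2 - 3*y + 1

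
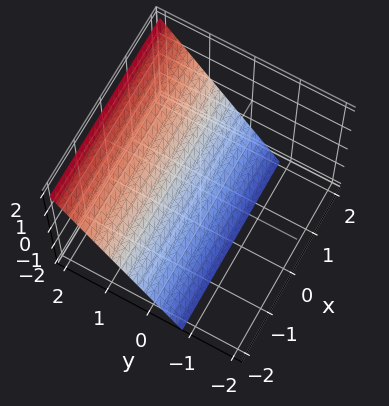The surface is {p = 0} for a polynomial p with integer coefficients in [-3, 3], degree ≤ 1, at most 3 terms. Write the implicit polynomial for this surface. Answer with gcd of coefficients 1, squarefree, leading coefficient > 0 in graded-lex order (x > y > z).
3*y - 2*z - 2

deg p = 1. Every cross-section is a straight line — this is a plane.
Checking where it meets the axes: the surface avoids every integer x-axis point in the box; one z-axis crossing is at z = -1.
These observations pin down the coefficients.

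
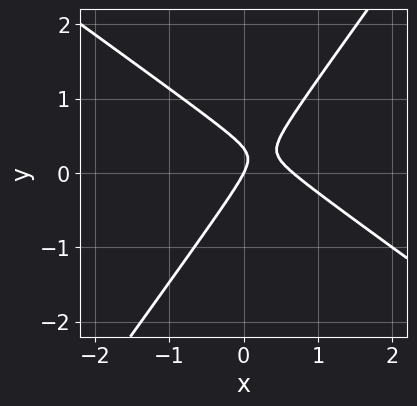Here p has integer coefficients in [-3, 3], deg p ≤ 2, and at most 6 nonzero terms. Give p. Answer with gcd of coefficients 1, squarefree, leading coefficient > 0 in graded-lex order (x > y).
3*x^2 + 2*x*y - 3*y^2 - 2*x + y

(a) Degree: no degree-1 curve has this shape, so deg p = 2.
(b) Against the integer gridlines: it meets the x-axis at x = 0 (among the integer gridlines); one y-axis crossing is at y = 0.
(c) Putting this together gives p.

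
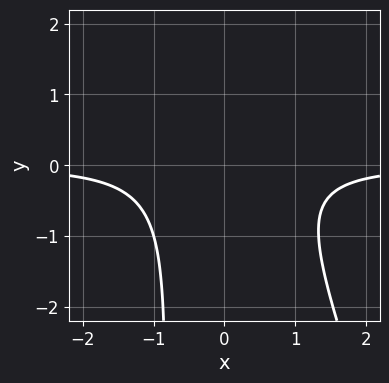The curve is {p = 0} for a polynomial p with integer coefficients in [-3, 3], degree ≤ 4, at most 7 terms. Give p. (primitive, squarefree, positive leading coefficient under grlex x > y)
3*x^2*y + x*y^2 + y^2 - y + 2

(a) deg p = 3. The shape is more complex than any degree-2 curve.
(b) Observable constraints: it misses every integer gridline on the x-axis; the curve avoids every integer y-axis point in the box.
(c) Putting this together gives p.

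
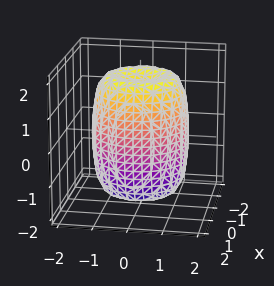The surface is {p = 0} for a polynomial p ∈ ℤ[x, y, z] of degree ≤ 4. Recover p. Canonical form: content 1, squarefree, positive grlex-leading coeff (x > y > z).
2*x^4 + 4*x^2*y^2 + 2*y^4 - 3*x^2 - 3*y^2 + z^2 - 2

deg p = 4. A generic line meets the surface in up to 4 points.
Symmetries: rotational symmetry about the z-axis ⇒ p depends on x, y only through x² + y².
Observable constraints: a circular section at z = 1 has radius between 1 and 2.
Fitting integer coefficients to these (and the overall shape) gives p.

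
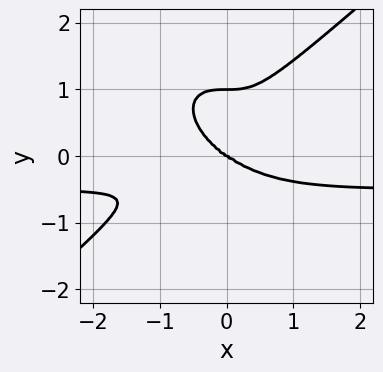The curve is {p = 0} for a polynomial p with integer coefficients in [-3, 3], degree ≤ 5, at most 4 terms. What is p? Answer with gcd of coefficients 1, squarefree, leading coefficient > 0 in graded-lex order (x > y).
2*x^3*y - 3*y^4 + x^3 + 3*y^3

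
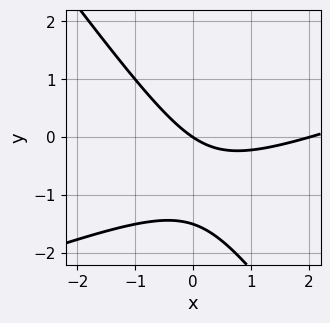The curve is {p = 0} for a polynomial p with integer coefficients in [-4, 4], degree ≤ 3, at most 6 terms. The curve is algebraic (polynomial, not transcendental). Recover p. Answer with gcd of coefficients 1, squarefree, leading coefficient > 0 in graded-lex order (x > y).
x^2 - 2*x*y - 2*y^2 - 2*x - 3*y

First, degree: the shape is more complex than any degree-1 curve, so deg p = 2.
Next, against the integer gridlines: the x-axis gridline crossings are at x ∈ {0, 2}; it meets the y-axis at y = 0 (among the integer gridlines).
Finally, fitting integer coefficients to these (and the overall shape) gives p.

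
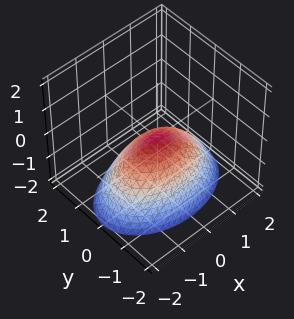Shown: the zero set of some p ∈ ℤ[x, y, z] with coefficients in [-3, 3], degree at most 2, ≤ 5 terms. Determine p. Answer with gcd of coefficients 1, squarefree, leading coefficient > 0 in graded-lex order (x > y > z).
The degree is 2 — a single bowl opening along one axis; a quadric.
Symmetries: it's symmetric under x → −x, forcing even powers of x; mirror symmetry y ↦ −y ⇒ only even powers of y.
From the axis intercepts and sections: it crosses the x-axis at the gridline x = 0; it crosses the y-axis at the gridline y = 0; one z-axis crossing is at z = 0.
Together with the visible shape, these determine p as stated.

x^2 + 2*y^2 + 2*z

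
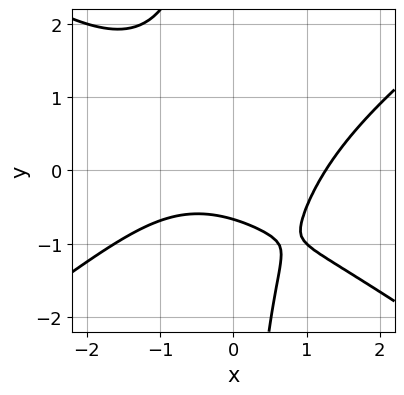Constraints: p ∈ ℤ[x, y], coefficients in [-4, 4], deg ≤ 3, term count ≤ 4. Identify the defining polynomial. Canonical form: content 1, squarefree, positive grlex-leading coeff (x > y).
x^3 - 2*x*y^2 - 3*y - 2

1. The degree is 3 — the shape is more complex than any degree-2 curve.
2. Putting this together gives p.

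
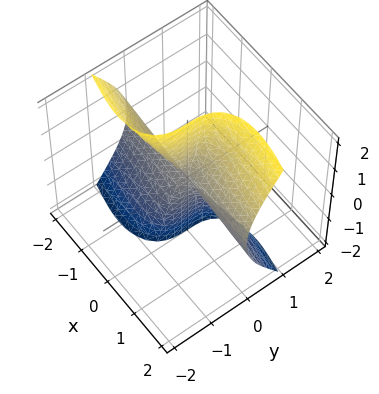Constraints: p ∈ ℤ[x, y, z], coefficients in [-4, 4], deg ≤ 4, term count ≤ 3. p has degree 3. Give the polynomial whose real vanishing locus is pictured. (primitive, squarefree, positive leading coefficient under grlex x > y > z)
2*x^2*y - x*z^2 + 2*y^3

1. Degree: a generic line meets the surface in up to 3 points, so deg p = 3.
2. Observable constraints: one y-axis crossing is at y = 0; the visible z-axis segment lies entirely on the surface; every point of the x-axis in the box is on the surface.
3. Matching integer coefficients to the picture gives p.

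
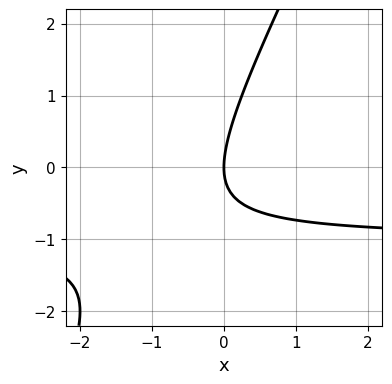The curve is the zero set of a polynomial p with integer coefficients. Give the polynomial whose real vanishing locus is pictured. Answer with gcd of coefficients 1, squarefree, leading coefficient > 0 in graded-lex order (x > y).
2*x*y - y^2 + 2*x

First, degree: no degree-1 curve has this shape, so deg p = 2.
Next, against the integer gridlines: it meets the x-axis at x = 0 (among the integer gridlines); it meets the y-axis at y = 0 (among the integer gridlines).
Finally, these observations pin down the coefficients.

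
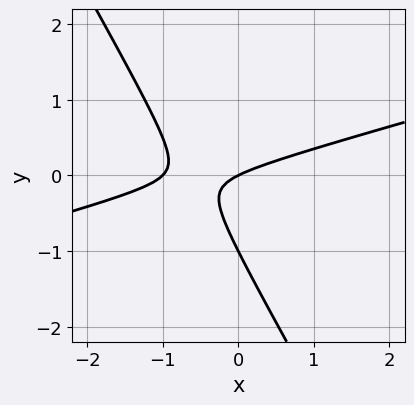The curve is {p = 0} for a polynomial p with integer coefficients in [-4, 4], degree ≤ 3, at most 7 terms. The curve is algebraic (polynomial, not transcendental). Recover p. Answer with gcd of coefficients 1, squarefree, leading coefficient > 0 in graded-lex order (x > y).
1. The degree is 2 — a generic line meets the curve in up to 2 points.
2. Observable constraints: the x-axis gridline crossings are at x ∈ {-1, 0}; among the integer gridlines, it crosses the y-axis at y ∈ {-1, 0}.
3. Assembling these constraints gives the stated polynomial.

x^2 - 3*x*y - 2*y^2 + x - 2*y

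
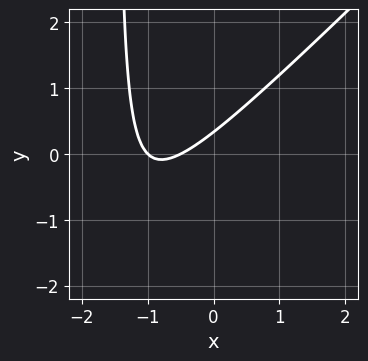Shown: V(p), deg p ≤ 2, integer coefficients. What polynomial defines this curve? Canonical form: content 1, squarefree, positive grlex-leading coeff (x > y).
2*x^2 - 2*x*y + 3*x - 3*y + 1

1. deg p = 2. No degree-1 curve has this shape.
2. From the axis intercepts and sections: it meets the x-axis at x = -1 (among the integer gridlines).
3. Assembling these constraints gives the stated polynomial.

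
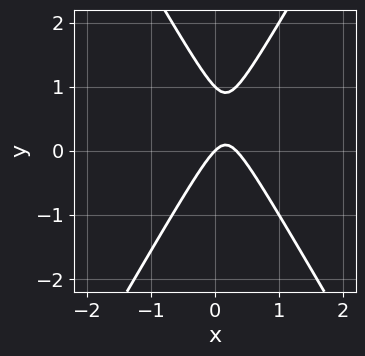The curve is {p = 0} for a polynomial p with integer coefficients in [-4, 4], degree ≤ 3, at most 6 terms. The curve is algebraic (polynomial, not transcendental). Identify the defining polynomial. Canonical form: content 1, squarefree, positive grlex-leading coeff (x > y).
3*x^2 - y^2 - x + y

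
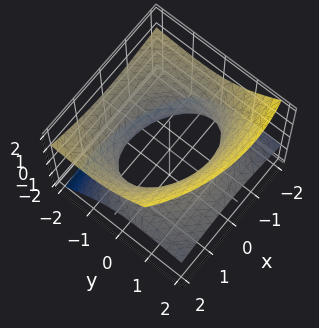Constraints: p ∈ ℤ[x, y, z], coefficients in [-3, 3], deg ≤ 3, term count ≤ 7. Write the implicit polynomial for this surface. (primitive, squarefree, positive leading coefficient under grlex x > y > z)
1. Degree: the shape is more complex than any degree-1 surface, so deg p = 2.
2. Observable constraints: no z-intercept at any integer in the box.
3. Fitting integer coefficients to these (and the overall shape) gives p.

x^2 + x*z + y^2 + 3*y*z - 3*z^2 - 2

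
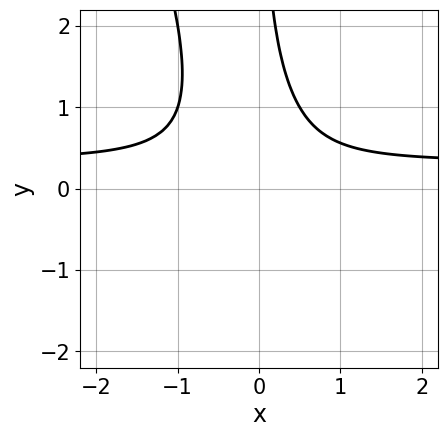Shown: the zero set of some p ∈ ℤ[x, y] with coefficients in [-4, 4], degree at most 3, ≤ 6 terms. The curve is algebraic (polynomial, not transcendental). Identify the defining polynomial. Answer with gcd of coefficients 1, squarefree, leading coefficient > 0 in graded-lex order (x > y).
(a) Degree: a generic line meets the curve in up to 3 points, so deg p = 3.
(b) Checking where it meets the axes: no x-intercept at any integer in the box; the curve avoids every integer y-axis point in the box.
(c) Matching integer coefficients to the picture gives p.

3*x^2*y + x*y^2 - x^2 - 1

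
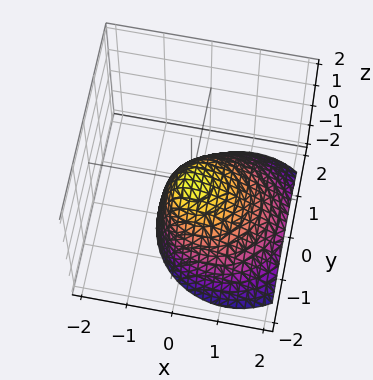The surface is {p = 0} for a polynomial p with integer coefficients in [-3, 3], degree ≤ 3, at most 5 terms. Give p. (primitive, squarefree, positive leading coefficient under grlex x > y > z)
First, the degree is 2 — no degree-1 surface has this shape.
Next, checking where it meets the axes: it crosses the x-axis at the gridline x = 0; it meets the y-axis at y = 0 (among the integer gridlines); it crosses the z-axis at the gridline z = 0.
Finally, the integer polynomial consistent with all of this is the stated p.

x^2 + x*z + y^2 + z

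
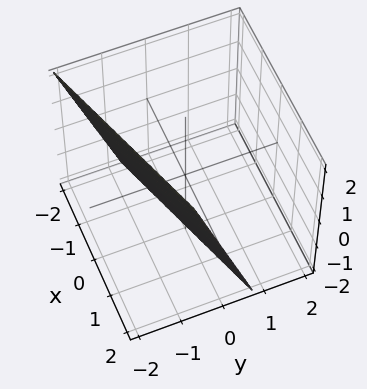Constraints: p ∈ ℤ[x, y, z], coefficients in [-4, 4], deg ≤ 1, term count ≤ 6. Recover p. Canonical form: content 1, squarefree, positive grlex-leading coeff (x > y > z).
x - 3*y - z - 2

1. deg p = 1. Every cross-section is a straight line — this is a plane.
2. From the axis intercepts and sections: one z-axis crossing is at z = -2; it meets the x-axis at x = 2 (among the integer gridlines).
3. Assembling these constraints gives the stated polynomial.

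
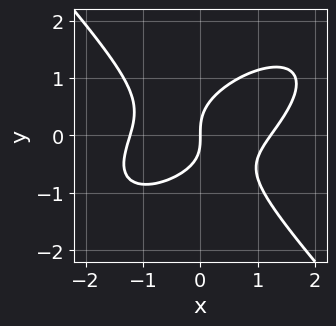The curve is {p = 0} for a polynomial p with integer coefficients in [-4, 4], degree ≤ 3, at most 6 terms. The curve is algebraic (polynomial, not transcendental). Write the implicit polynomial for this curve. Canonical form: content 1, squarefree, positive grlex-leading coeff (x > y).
First, degree: the shape is more complex than any degree-2 curve, so deg p = 3.
Then, against the integer gridlines: one x-axis crossing is at x = 0; it crosses the y-axis at the gridline y = 0.
Finally, fitting integer coefficients to these (and the overall shape) gives p.

2*x^3 - 2*x^2*y + 3*y^3 - x*y - 3*x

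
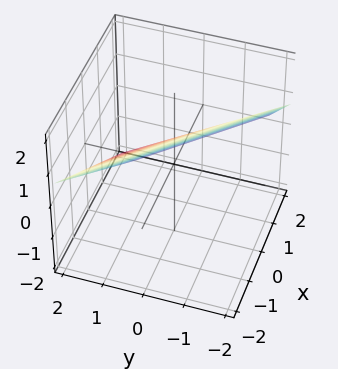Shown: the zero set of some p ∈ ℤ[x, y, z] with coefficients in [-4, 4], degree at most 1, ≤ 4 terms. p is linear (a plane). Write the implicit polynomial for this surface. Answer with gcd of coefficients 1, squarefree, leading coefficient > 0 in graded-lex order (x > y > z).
The degree is 1 — every cross-section is a straight line — this is a plane.
Observable constraints: it crosses the y-axis at the gridline y = 1; one x-axis crossing is at x = 1.
The integer polynomial consistent with all of this is the stated p.

2*x + 2*y + 3*z - 2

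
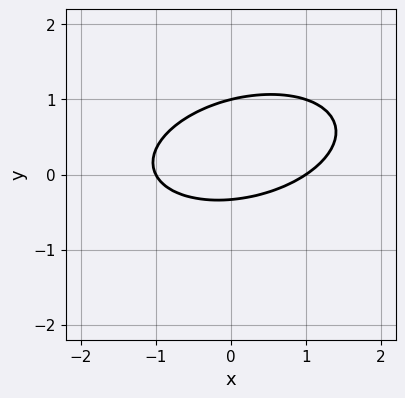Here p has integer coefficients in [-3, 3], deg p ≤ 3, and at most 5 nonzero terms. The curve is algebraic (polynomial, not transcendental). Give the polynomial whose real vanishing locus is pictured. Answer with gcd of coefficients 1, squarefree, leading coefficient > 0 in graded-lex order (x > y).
First, degree: the shape is more complex than any degree-1 curve, so deg p = 2.
Next, from the visible intercepts: among the integer gridlines, it crosses the x-axis at x ∈ {-1, 1}; it meets the y-axis at y = 1 (among the integer gridlines).
Finally, assembling these constraints gives the stated polynomial.

x^2 - x*y + 3*y^2 - 2*y - 1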